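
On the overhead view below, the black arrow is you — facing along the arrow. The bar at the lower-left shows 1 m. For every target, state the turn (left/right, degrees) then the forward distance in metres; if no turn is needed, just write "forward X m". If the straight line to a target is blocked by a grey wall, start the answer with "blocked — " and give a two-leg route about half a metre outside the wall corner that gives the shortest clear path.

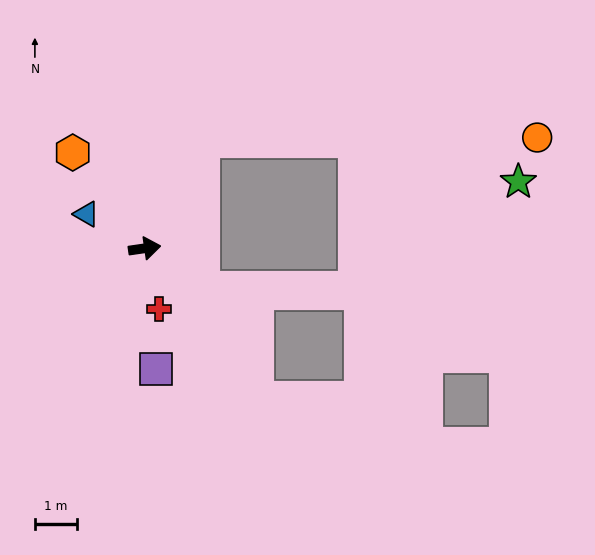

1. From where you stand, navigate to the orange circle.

blocked — turn left 54°, forward 2.9 m, then turn right 62°, forward 8.0 m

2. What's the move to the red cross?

turn right 85°, forward 1.5 m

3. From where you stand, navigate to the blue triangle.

turn left 141°, forward 1.6 m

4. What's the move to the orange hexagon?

turn left 119°, forward 2.9 m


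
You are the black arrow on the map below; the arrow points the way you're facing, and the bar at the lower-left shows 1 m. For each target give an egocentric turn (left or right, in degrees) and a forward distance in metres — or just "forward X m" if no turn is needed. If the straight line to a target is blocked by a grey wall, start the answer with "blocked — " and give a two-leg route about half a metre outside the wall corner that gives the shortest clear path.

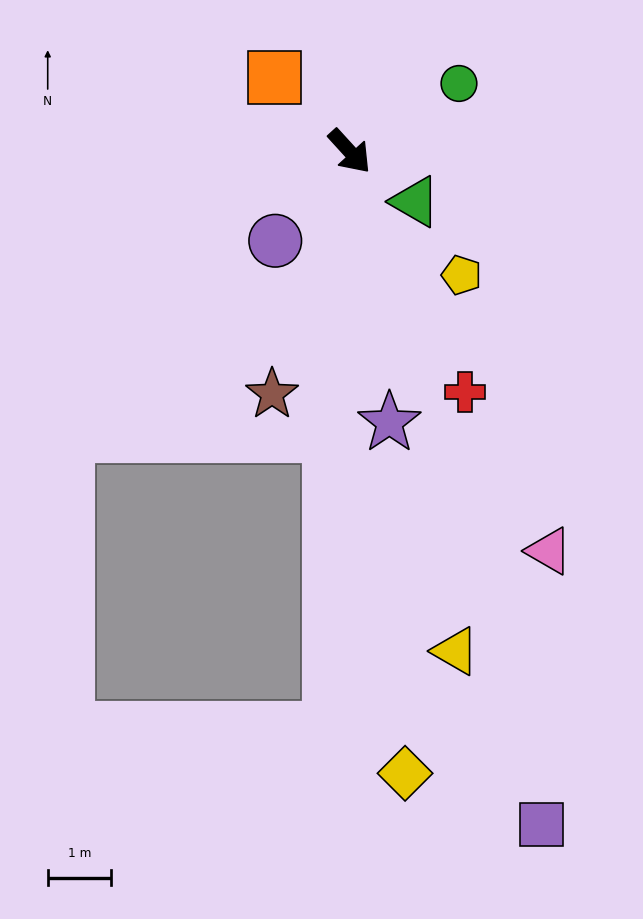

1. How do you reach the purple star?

turn right 34°, forward 4.3 m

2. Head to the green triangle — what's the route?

turn left 10°, forward 1.3 m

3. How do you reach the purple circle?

turn right 82°, forward 1.8 m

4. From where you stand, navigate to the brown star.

turn right 60°, forward 4.0 m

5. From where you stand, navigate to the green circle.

turn left 80°, forward 2.0 m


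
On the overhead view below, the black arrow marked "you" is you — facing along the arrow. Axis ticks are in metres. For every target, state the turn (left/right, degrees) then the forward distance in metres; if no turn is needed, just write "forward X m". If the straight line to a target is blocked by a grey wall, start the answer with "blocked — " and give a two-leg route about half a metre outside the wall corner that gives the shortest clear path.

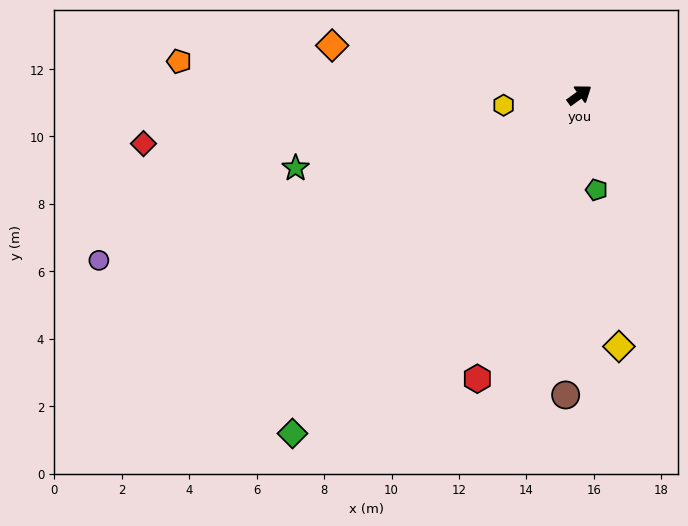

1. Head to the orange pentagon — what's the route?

turn left 139°, forward 11.9 m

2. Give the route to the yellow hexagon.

turn left 152°, forward 2.3 m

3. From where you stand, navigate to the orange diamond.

turn left 133°, forward 7.5 m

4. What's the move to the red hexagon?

turn right 146°, forward 8.9 m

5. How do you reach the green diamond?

turn right 166°, forward 13.2 m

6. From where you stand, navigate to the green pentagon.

turn right 116°, forward 2.9 m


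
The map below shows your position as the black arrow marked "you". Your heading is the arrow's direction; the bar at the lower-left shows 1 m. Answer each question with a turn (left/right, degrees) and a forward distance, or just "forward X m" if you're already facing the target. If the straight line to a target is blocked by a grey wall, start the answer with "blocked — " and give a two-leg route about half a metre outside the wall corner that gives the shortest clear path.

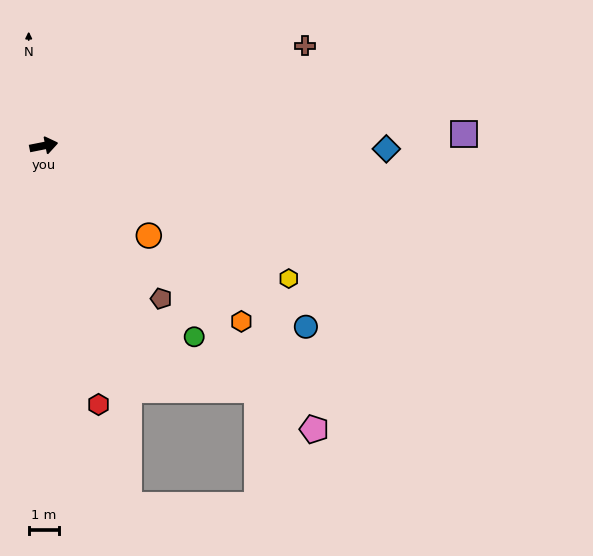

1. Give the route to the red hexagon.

turn right 89°, forward 8.7 m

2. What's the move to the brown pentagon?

turn right 64°, forward 6.4 m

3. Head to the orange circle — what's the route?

turn right 52°, forward 4.6 m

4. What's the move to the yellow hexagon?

turn right 40°, forward 9.2 m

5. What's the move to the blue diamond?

turn right 12°, forward 11.3 m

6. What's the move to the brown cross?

turn left 10°, forward 9.2 m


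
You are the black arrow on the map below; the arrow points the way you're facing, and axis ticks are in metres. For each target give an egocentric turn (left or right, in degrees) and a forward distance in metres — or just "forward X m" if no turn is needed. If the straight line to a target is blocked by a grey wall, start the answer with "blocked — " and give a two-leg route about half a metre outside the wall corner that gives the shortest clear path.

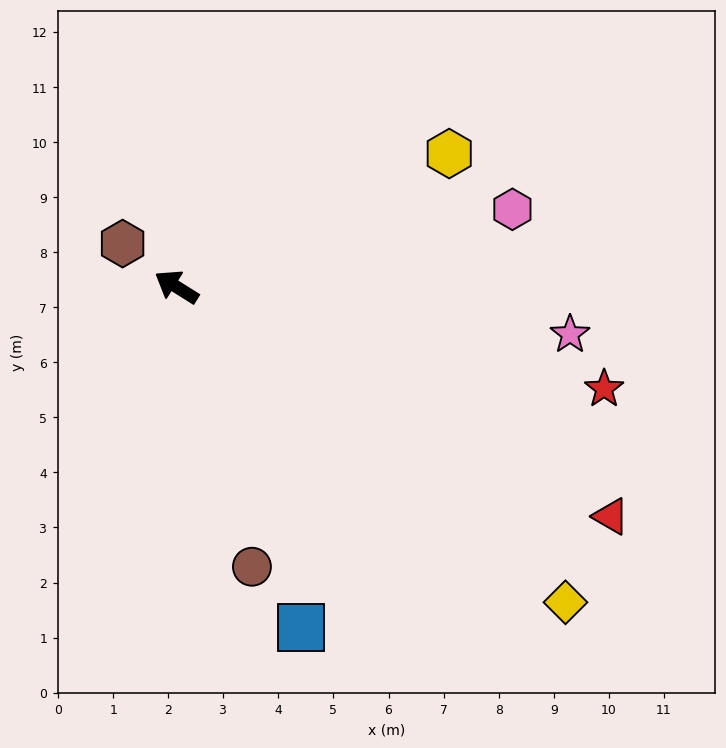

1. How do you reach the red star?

turn right 161°, forward 8.0 m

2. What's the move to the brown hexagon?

turn right 7°, forward 1.3 m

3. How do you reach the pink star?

turn right 155°, forward 7.2 m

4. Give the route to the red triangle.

turn right 176°, forward 8.9 m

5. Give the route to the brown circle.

turn left 137°, forward 5.3 m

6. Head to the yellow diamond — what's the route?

turn left 173°, forward 9.1 m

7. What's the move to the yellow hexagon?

turn right 122°, forward 5.5 m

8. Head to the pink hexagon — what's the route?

turn right 135°, forward 6.3 m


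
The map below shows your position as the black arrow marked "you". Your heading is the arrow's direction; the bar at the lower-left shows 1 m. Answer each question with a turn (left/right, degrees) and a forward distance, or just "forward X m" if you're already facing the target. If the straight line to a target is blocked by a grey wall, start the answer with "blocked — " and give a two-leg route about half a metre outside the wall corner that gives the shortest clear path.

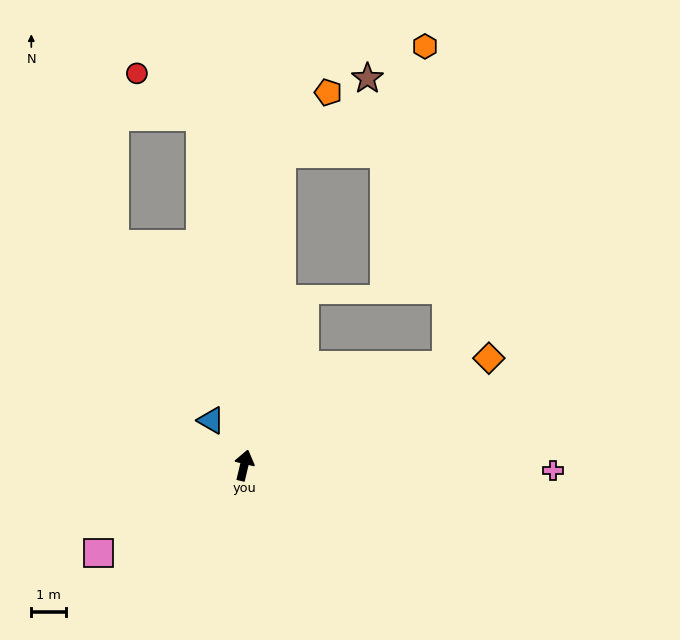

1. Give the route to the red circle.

blocked — turn left 20°, forward 10.1 m, then turn left 50°, forward 2.2 m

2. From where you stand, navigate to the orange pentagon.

blocked — turn left 7°, forward 9.0 m, then turn right 32°, forward 2.2 m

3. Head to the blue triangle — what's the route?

turn left 50°, forward 1.6 m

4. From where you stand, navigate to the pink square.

turn left 134°, forward 4.9 m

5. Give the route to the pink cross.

turn right 78°, forward 8.8 m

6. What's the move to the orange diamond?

turn right 53°, forward 7.6 m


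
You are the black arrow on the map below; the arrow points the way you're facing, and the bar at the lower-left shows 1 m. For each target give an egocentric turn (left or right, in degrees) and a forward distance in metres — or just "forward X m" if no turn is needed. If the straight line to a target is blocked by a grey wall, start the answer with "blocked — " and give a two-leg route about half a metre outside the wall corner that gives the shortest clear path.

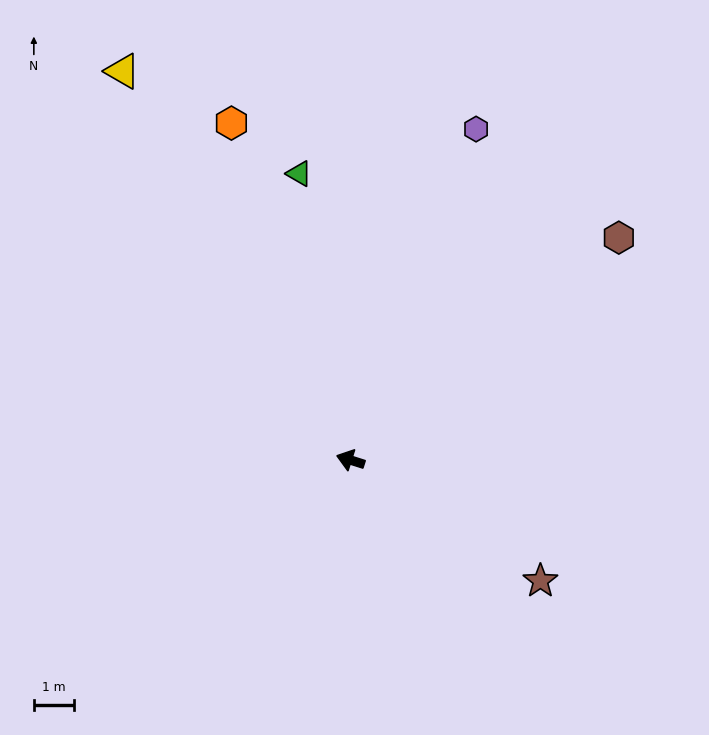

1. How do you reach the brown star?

turn left 165°, forward 5.6 m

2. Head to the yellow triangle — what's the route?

turn right 42°, forward 11.2 m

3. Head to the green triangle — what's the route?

turn right 62°, forward 7.3 m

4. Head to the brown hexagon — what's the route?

turn right 123°, forward 8.7 m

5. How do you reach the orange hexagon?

turn right 53°, forward 8.9 m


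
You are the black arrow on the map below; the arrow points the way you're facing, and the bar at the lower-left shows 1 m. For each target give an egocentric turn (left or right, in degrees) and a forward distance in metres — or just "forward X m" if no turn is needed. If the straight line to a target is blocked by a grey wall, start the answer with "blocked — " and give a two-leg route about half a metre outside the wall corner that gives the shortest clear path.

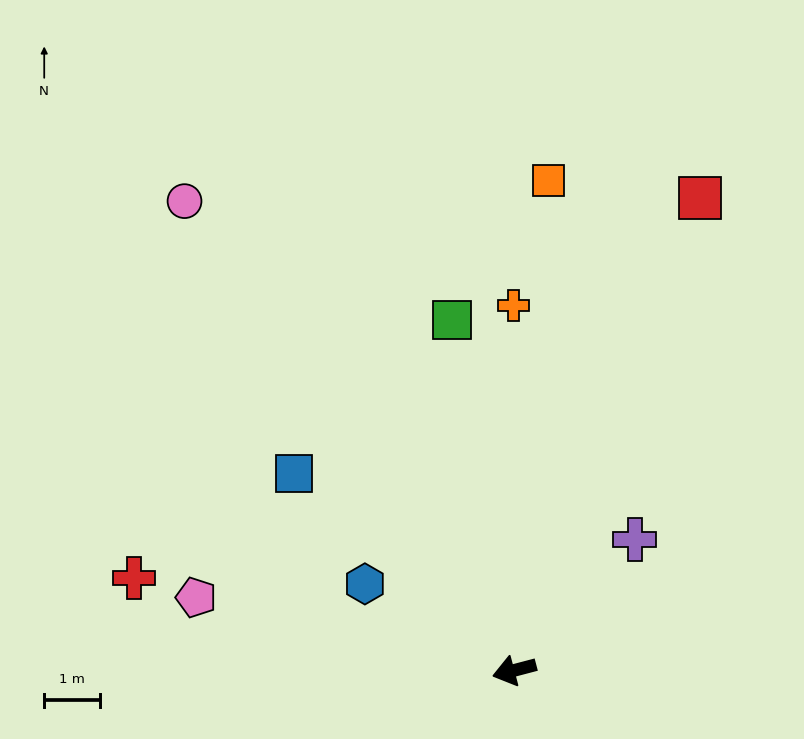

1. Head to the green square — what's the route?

turn right 95°, forward 6.4 m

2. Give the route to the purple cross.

turn right 147°, forward 3.2 m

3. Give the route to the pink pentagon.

turn right 28°, forward 5.8 m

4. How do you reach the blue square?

turn right 57°, forward 5.3 m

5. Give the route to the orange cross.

turn right 105°, forward 6.5 m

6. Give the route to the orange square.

turn right 109°, forward 8.8 m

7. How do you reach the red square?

turn right 126°, forward 9.1 m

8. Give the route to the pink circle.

turn right 70°, forward 10.3 m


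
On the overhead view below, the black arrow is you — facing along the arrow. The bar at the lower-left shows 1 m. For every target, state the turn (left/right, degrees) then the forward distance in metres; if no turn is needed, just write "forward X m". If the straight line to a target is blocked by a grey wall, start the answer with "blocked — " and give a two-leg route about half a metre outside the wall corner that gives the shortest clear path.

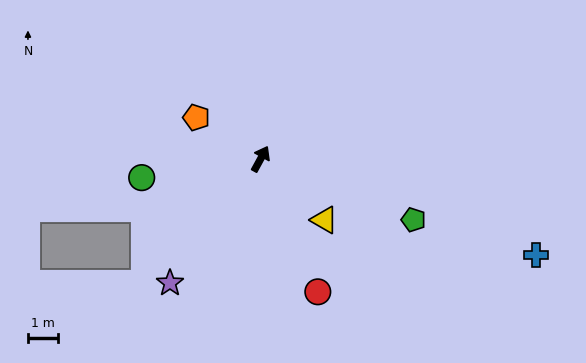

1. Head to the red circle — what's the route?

turn right 128°, forward 4.8 m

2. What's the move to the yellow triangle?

turn right 105°, forward 2.9 m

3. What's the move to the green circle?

turn left 128°, forward 4.0 m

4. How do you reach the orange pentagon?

turn left 86°, forward 2.5 m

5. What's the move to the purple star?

turn left 173°, forward 5.1 m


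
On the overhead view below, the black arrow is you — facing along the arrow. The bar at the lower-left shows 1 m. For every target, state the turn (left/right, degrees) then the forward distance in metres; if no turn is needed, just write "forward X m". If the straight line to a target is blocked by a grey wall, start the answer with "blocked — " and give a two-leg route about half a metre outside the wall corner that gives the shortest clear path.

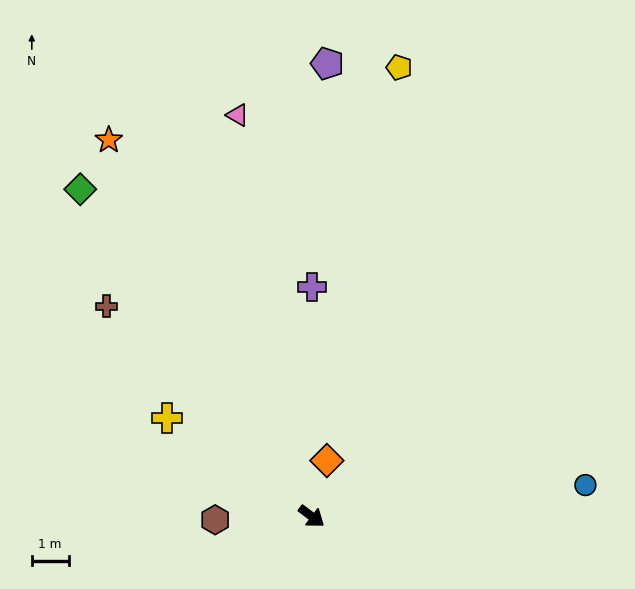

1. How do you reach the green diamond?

turn left 162°, forward 10.9 m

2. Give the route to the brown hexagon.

turn right 141°, forward 2.6 m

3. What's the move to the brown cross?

turn left 171°, forward 8.0 m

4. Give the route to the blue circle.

turn left 44°, forward 7.5 m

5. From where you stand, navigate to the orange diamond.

turn left 112°, forward 1.6 m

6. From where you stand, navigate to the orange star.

turn left 155°, forward 11.6 m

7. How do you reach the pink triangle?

turn left 138°, forward 11.1 m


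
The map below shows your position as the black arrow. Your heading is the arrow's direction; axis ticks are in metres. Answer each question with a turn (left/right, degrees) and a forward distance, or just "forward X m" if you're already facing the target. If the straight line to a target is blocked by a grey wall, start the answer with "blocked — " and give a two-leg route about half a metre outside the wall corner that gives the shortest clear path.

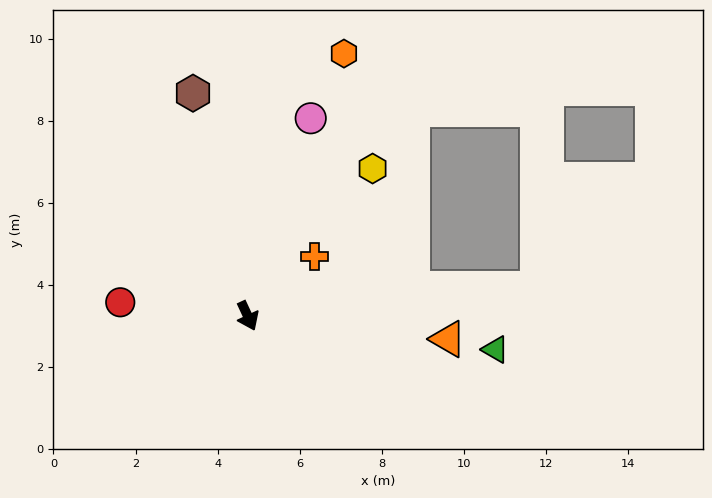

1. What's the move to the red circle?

turn right 121°, forward 3.1 m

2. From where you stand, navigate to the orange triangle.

turn left 59°, forward 4.9 m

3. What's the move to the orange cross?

turn left 107°, forward 2.2 m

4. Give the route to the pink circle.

turn left 137°, forward 5.1 m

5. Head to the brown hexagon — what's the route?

turn left 169°, forward 5.6 m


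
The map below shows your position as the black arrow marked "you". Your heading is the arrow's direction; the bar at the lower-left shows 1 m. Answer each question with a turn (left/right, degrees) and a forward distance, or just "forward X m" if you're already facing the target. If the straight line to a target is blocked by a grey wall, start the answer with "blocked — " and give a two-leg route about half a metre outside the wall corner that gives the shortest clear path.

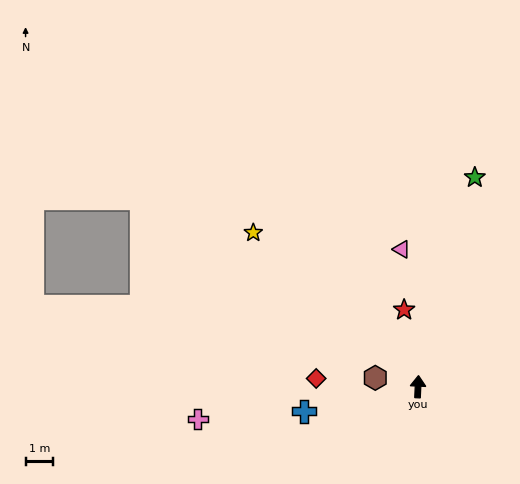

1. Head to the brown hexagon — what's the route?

turn left 81°, forward 1.6 m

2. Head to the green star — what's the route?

turn right 13°, forward 7.8 m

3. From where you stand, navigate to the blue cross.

turn left 105°, forward 4.2 m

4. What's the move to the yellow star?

turn left 50°, forward 8.1 m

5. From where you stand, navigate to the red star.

turn left 13°, forward 2.8 m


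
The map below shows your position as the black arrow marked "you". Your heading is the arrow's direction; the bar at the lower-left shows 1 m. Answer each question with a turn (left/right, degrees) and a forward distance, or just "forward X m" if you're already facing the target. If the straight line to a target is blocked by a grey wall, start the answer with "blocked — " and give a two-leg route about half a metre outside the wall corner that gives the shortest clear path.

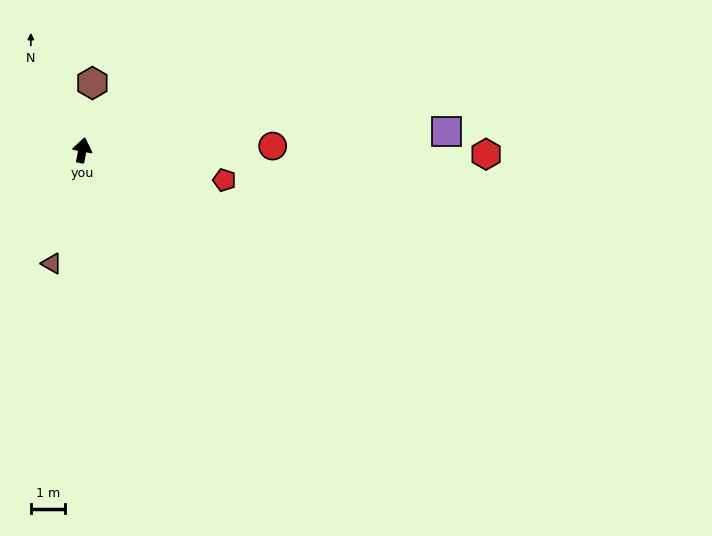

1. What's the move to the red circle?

turn right 78°, forward 5.5 m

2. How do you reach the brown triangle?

turn left 176°, forward 3.4 m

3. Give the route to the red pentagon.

turn right 91°, forward 4.2 m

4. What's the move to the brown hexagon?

turn left 2°, forward 2.0 m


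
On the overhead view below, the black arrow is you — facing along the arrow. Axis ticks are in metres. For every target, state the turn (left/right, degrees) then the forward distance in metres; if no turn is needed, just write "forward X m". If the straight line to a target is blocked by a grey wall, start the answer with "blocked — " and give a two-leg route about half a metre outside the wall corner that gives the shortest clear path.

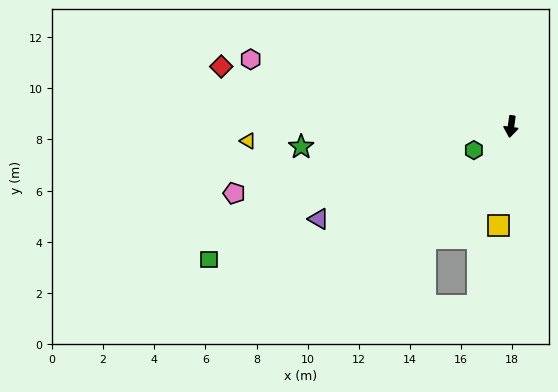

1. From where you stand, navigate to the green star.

turn right 77°, forward 8.2 m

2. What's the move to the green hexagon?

turn right 50°, forward 1.7 m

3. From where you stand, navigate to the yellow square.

forward 3.9 m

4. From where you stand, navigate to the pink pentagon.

turn right 69°, forward 11.1 m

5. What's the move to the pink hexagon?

turn right 97°, forward 10.5 m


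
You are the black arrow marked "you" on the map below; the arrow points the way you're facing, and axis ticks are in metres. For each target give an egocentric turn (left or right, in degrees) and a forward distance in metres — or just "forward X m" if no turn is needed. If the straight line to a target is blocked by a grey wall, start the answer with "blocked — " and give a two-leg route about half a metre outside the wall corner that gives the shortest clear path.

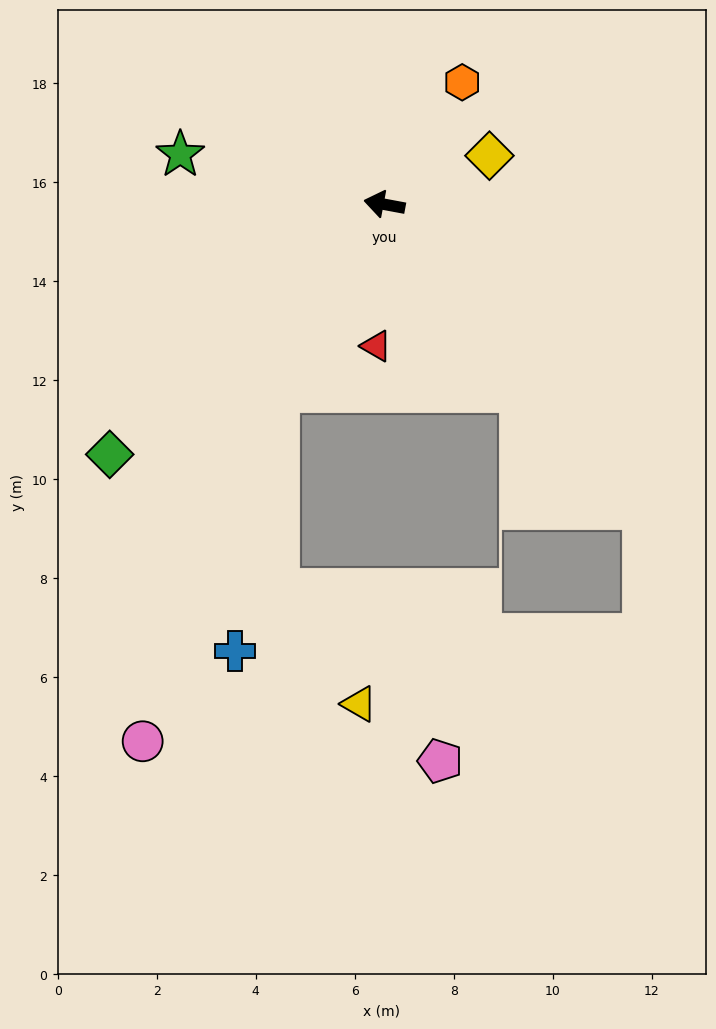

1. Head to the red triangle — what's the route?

turn left 97°, forward 2.9 m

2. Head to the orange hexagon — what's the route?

turn right 112°, forward 2.9 m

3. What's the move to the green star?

turn right 3°, forward 4.2 m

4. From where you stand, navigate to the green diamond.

turn left 53°, forward 7.5 m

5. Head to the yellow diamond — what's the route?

turn right 145°, forward 2.3 m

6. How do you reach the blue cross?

blocked — turn left 71°, forward 4.3 m, then turn left 20°, forward 5.3 m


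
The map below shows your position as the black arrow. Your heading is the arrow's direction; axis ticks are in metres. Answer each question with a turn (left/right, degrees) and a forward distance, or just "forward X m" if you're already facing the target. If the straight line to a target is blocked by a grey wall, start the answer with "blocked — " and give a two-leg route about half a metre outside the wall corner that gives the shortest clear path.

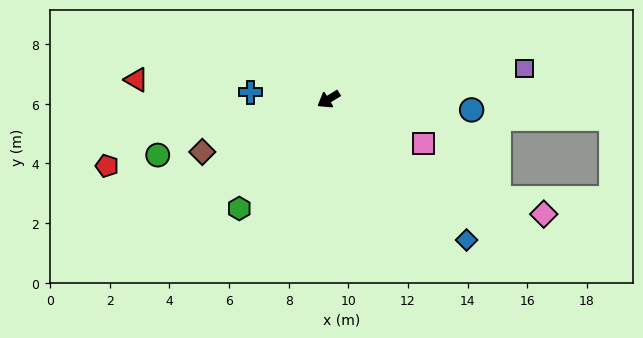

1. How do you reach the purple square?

turn left 157°, forward 6.7 m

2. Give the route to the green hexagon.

turn left 19°, forward 4.7 m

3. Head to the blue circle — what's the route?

turn left 144°, forward 4.8 m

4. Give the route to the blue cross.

turn right 37°, forward 2.6 m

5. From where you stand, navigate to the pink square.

turn left 123°, forward 3.5 m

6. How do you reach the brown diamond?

turn right 9°, forward 4.6 m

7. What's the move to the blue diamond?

turn left 103°, forward 6.6 m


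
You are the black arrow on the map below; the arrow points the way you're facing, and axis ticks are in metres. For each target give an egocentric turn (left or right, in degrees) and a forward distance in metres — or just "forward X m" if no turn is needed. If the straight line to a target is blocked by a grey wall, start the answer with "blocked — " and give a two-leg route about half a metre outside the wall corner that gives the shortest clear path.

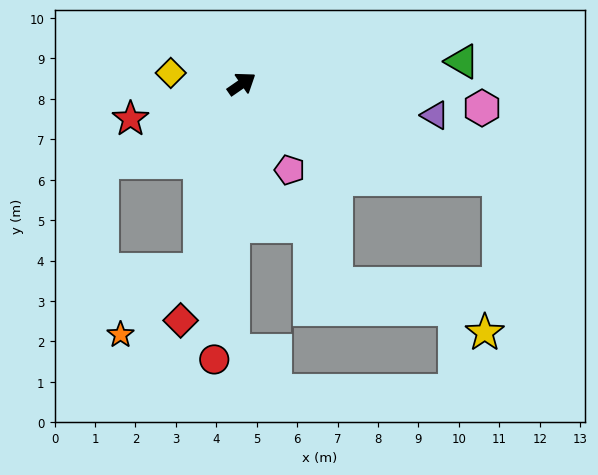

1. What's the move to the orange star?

blocked — turn right 137°, forward 4.7 m, then turn right 39°, forward 2.5 m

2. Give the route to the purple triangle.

turn right 44°, forward 4.8 m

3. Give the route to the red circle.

turn right 130°, forward 6.9 m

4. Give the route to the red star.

turn left 163°, forward 2.9 m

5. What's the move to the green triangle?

turn right 29°, forward 5.5 m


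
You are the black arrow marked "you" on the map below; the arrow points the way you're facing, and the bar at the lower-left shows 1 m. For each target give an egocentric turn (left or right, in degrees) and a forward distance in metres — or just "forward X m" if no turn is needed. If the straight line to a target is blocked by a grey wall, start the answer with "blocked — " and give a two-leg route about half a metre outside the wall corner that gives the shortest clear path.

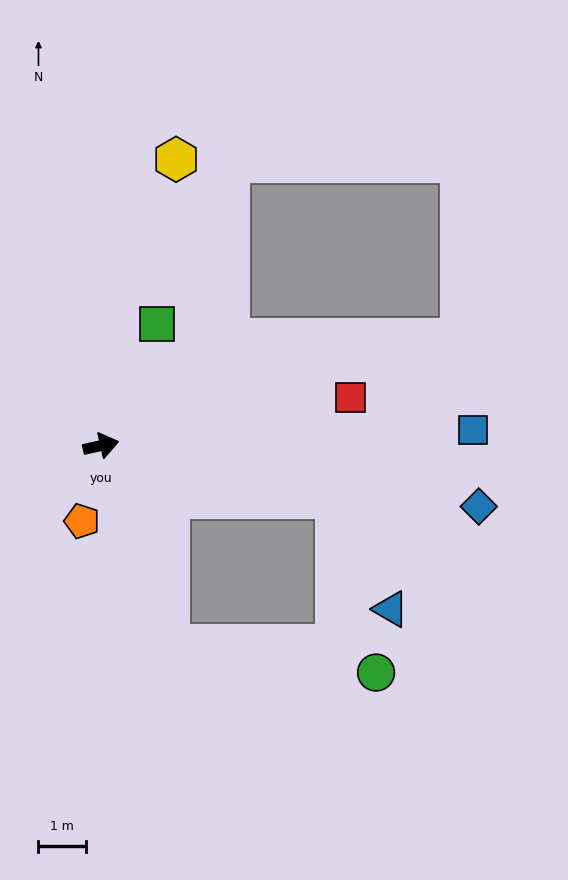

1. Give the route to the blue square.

turn right 10°, forward 7.8 m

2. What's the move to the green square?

turn left 52°, forward 2.8 m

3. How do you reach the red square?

forward 5.3 m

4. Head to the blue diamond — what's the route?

turn right 22°, forward 8.0 m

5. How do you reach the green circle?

blocked — turn right 84°, forward 4.4 m, then turn left 63°, forward 4.4 m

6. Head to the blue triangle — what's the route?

blocked — turn right 26°, forward 5.1 m, then turn right 50°, forward 2.6 m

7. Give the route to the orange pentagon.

turn right 117°, forward 1.6 m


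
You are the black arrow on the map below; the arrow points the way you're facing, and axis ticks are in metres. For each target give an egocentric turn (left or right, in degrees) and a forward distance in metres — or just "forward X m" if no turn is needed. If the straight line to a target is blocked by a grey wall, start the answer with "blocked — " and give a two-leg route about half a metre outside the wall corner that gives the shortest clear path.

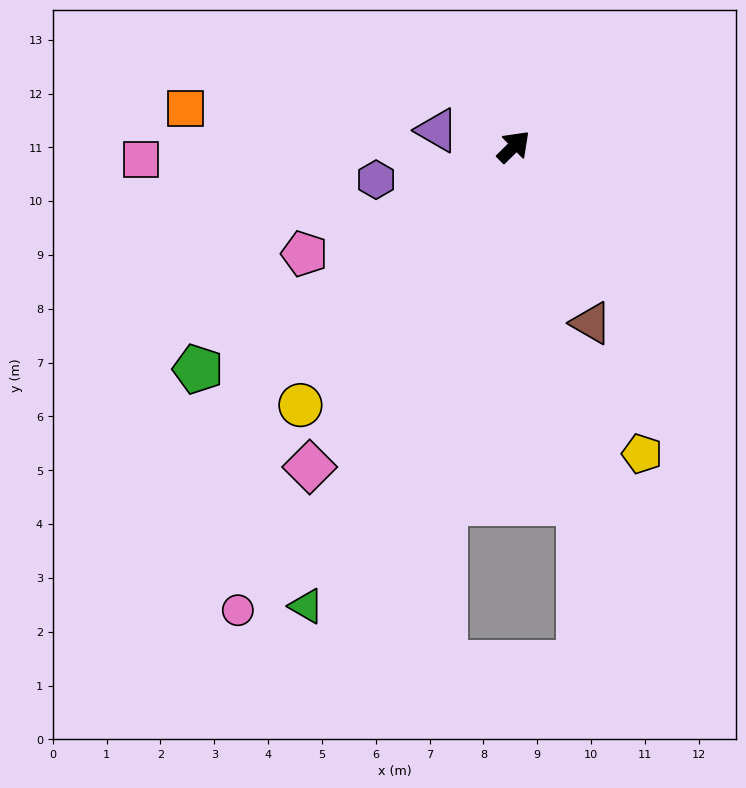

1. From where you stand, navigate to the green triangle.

turn right 159°, forward 9.4 m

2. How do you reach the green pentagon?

turn left 171°, forward 7.2 m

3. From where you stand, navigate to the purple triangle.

turn left 123°, forward 1.5 m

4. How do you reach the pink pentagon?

turn left 162°, forward 4.4 m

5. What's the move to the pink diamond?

turn right 167°, forward 7.1 m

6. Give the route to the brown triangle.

turn right 111°, forward 3.6 m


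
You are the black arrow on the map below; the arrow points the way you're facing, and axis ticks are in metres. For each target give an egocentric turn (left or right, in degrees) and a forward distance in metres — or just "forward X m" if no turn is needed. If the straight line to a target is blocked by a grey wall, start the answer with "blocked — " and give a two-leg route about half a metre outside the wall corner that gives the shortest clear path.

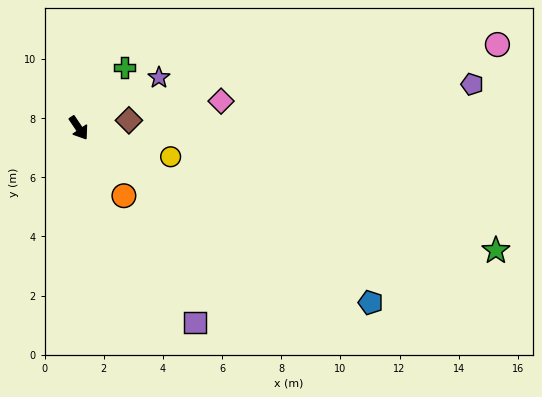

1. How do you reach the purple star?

turn left 88°, forward 3.2 m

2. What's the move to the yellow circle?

turn left 39°, forward 3.3 m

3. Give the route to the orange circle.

forward 2.8 m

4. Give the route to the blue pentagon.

turn left 25°, forward 11.5 m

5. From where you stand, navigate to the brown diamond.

turn left 65°, forward 1.7 m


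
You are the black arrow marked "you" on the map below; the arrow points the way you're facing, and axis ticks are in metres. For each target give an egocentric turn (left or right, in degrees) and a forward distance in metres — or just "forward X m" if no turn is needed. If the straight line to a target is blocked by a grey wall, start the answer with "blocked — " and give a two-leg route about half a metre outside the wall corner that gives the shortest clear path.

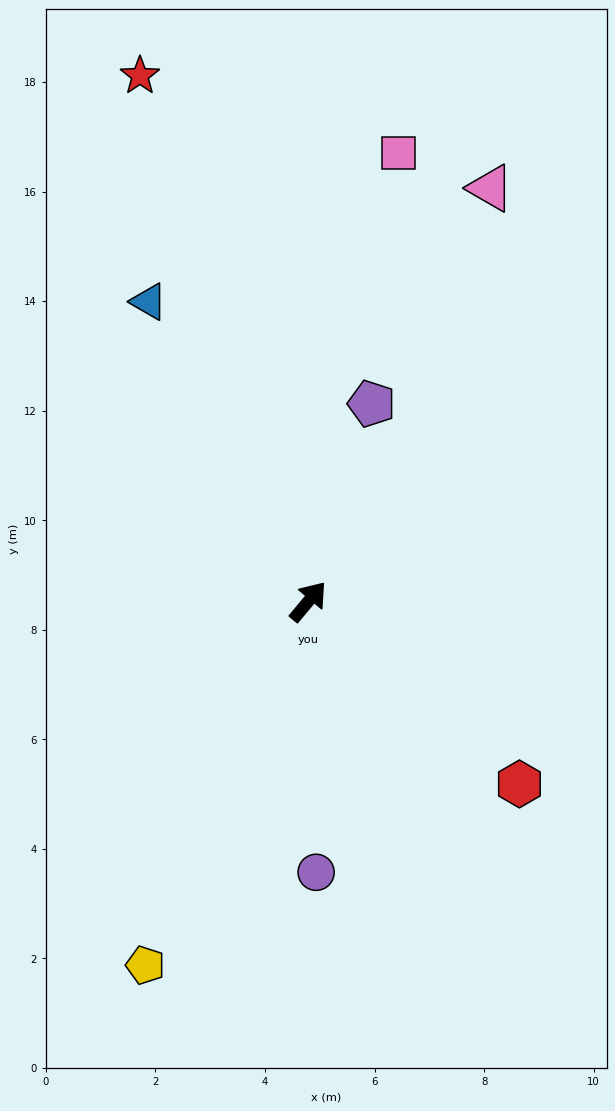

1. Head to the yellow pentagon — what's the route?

turn right 164°, forward 7.3 m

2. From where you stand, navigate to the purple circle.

turn right 138°, forward 4.9 m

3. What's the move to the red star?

turn left 58°, forward 10.1 m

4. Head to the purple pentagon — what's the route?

turn left 22°, forward 3.8 m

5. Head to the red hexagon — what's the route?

turn right 91°, forward 5.1 m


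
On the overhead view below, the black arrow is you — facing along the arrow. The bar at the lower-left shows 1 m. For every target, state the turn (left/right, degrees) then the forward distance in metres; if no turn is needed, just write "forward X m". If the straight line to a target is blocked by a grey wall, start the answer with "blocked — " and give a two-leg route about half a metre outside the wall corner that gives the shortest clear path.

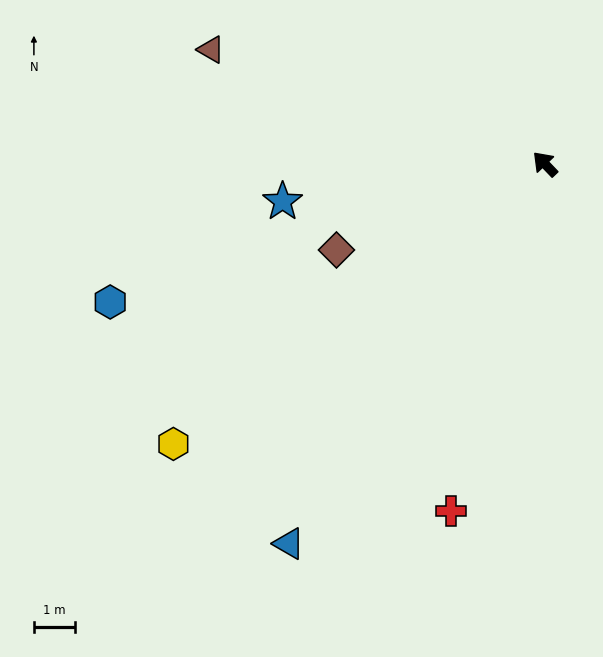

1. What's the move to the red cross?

turn left 121°, forward 8.8 m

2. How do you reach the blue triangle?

turn left 102°, forward 11.2 m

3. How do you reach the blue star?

turn left 54°, forward 6.5 m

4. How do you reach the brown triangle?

turn left 27°, forward 8.6 m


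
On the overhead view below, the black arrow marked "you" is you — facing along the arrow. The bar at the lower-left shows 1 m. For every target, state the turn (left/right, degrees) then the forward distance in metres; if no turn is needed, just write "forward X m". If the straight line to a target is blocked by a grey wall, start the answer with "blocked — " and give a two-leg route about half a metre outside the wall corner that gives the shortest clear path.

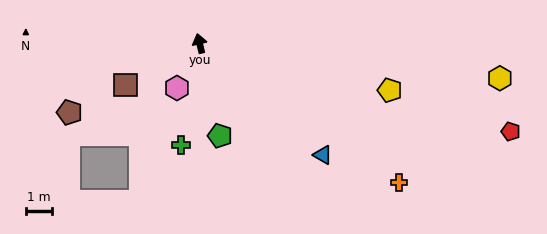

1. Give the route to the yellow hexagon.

turn right 110°, forward 11.3 m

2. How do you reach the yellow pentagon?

turn right 117°, forward 7.3 m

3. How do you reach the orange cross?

turn right 138°, forward 9.1 m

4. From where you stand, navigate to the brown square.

turn left 106°, forward 3.2 m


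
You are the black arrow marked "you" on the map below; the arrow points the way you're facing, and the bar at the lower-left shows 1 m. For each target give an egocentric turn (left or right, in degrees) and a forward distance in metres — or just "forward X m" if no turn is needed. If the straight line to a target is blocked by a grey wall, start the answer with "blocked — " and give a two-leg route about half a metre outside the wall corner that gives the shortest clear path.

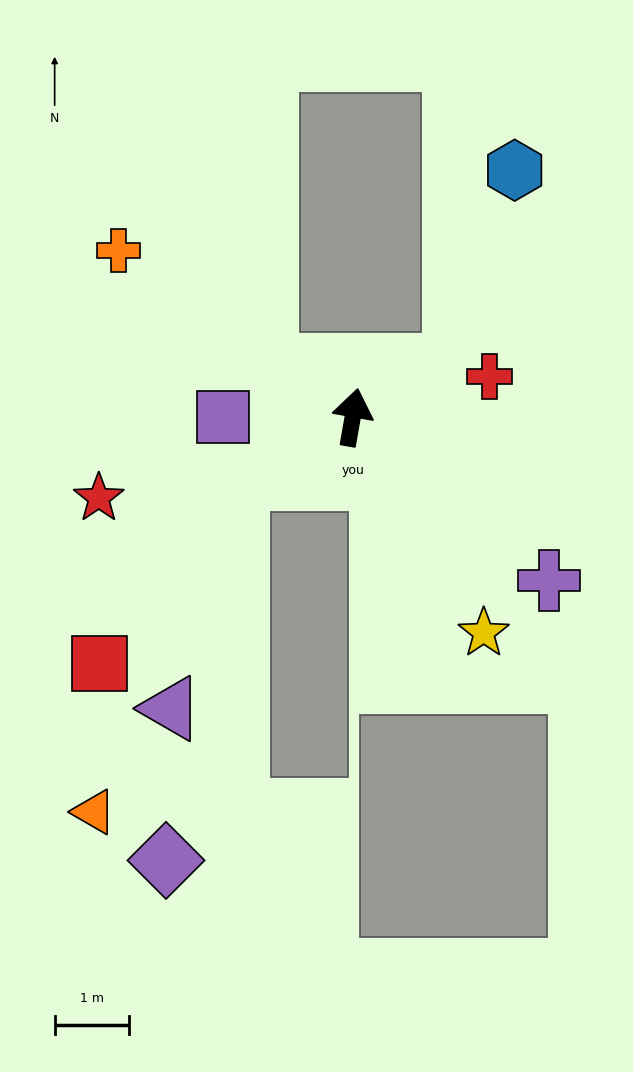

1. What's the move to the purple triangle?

blocked — turn left 128°, forward 1.8 m, then turn left 46°, forward 3.2 m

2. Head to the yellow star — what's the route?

turn right 139°, forward 3.4 m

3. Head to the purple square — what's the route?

turn left 100°, forward 1.7 m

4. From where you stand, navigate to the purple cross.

turn right 120°, forward 3.4 m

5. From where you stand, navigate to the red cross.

turn right 64°, forward 1.9 m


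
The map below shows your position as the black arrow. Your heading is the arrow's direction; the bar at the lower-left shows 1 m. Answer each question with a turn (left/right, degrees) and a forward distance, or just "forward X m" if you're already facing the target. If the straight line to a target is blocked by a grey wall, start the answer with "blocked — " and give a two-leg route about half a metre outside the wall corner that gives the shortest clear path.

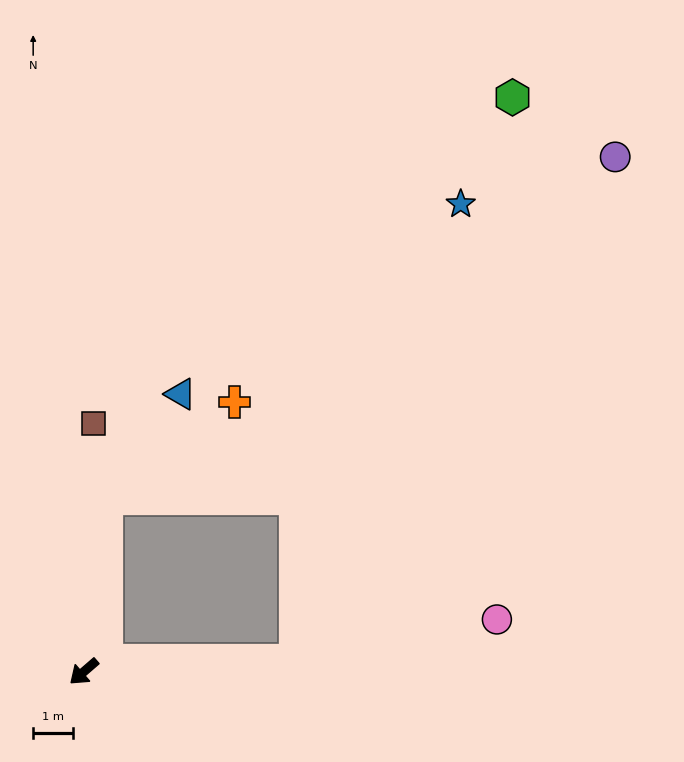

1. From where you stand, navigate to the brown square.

turn right 133°, forward 6.2 m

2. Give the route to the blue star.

blocked — turn left 142°, forward 5.3 m, then turn left 67°, forward 12.2 m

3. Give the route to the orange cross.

blocked — turn right 138°, forward 4.4 m, then turn right 46°, forward 4.0 m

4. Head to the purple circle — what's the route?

blocked — turn left 142°, forward 5.3 m, then turn left 55°, forward 14.9 m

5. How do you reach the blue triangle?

blocked — turn right 138°, forward 4.4 m, then turn right 29°, forward 3.2 m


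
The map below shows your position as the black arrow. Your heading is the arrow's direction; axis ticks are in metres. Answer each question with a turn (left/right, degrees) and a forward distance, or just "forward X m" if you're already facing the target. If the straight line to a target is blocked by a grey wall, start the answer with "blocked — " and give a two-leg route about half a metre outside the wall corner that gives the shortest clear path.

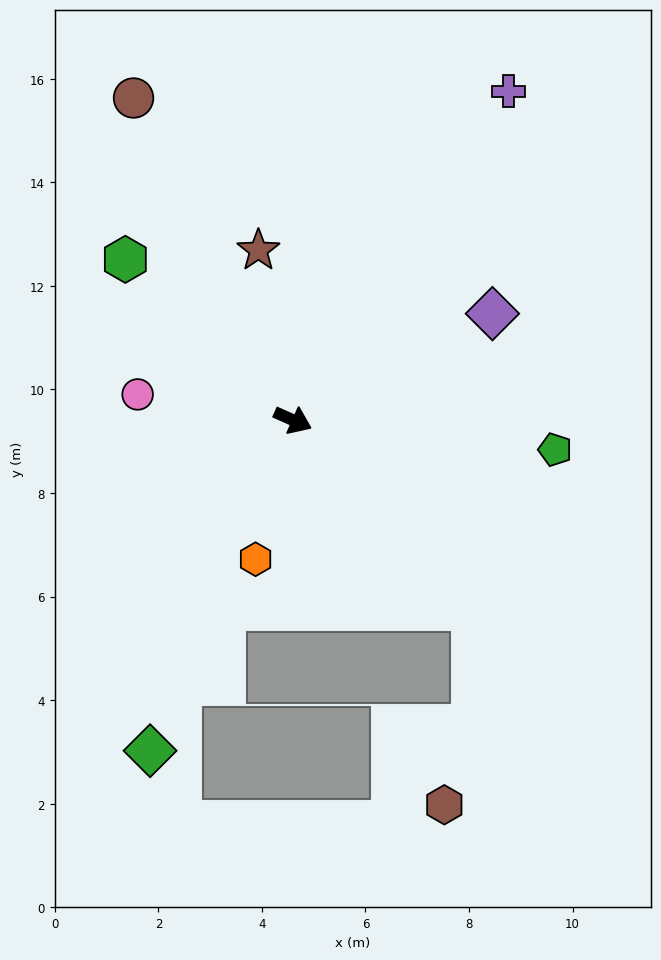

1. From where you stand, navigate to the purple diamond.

turn left 52°, forward 4.4 m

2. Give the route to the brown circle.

turn left 140°, forward 6.9 m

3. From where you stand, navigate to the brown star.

turn left 125°, forward 3.3 m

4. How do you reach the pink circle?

turn right 165°, forward 3.0 m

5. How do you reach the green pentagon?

turn left 18°, forward 5.1 m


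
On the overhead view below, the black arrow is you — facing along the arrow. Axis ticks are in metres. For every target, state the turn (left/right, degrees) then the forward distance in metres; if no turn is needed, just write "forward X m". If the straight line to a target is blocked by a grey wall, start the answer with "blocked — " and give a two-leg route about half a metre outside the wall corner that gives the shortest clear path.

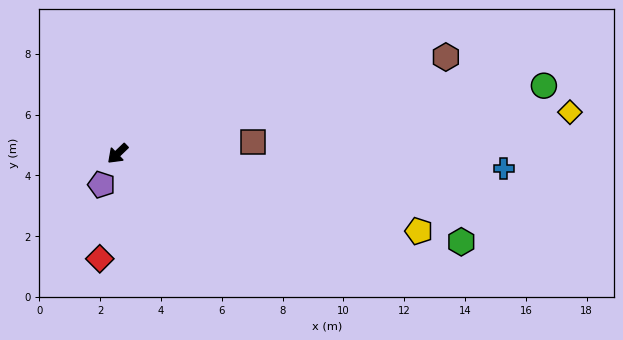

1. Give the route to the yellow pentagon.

turn left 122°, forward 10.2 m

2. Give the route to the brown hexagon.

turn left 153°, forward 11.3 m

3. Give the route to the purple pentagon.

turn left 19°, forward 1.2 m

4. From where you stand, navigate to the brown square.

turn left 141°, forward 4.5 m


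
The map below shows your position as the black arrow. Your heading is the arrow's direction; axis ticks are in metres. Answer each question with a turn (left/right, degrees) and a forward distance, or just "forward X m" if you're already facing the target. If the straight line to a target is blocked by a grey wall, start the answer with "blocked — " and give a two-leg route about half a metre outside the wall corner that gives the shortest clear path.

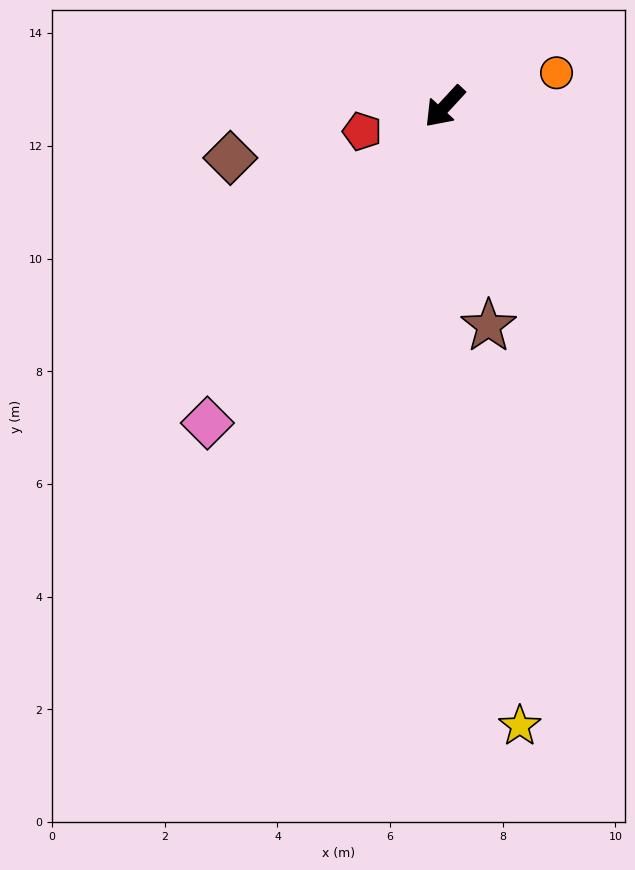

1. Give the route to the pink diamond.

turn left 6°, forward 7.0 m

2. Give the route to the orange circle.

turn left 150°, forward 2.1 m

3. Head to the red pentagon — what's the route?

turn right 30°, forward 1.5 m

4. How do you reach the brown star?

turn left 54°, forward 4.0 m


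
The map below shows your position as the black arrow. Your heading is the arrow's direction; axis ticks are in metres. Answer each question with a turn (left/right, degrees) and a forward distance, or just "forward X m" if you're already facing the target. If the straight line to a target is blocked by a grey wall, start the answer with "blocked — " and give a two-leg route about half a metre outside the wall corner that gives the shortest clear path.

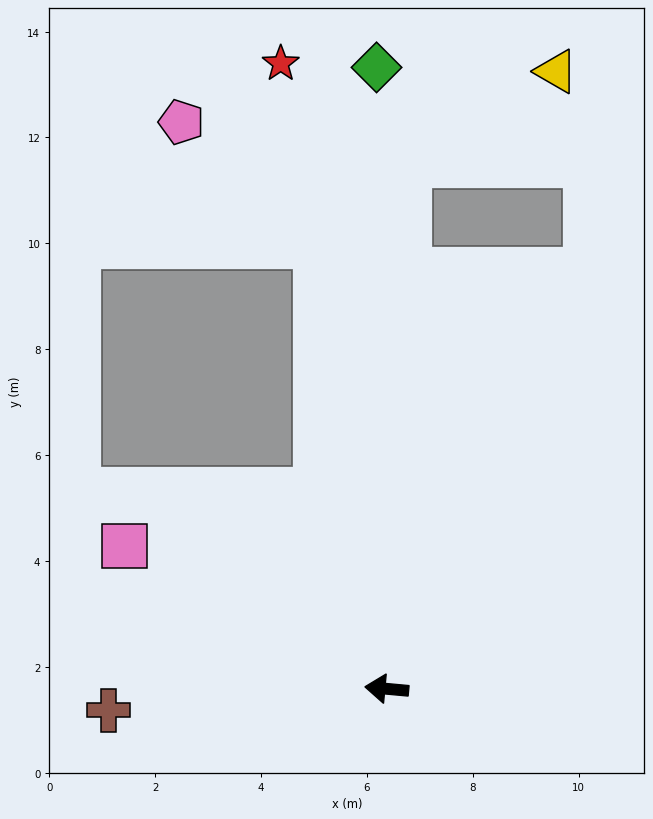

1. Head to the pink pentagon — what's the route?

blocked — turn right 76°, forward 8.5 m, then turn left 38°, forward 3.5 m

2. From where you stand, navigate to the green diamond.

turn right 84°, forward 11.7 m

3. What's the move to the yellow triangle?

blocked — turn right 87°, forward 9.9 m, then turn right 55°, forward 3.3 m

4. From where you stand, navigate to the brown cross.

turn left 10°, forward 5.3 m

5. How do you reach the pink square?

turn right 23°, forward 5.6 m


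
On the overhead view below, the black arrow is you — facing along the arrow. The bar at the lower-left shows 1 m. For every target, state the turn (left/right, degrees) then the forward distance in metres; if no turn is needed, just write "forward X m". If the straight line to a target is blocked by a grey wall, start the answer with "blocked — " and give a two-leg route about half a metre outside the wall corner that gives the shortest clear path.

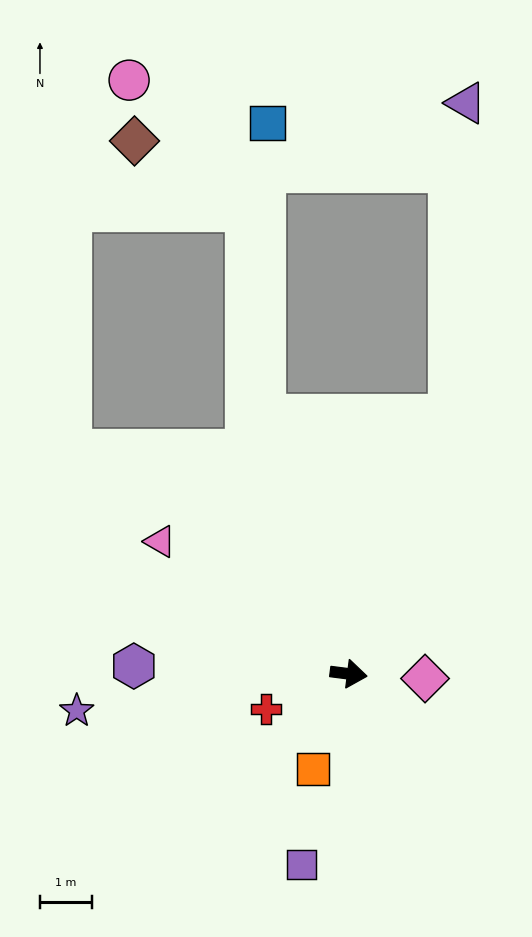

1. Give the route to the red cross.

turn right 150°, forward 1.7 m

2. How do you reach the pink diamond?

turn left 4°, forward 1.5 m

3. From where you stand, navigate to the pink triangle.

turn left 152°, forward 4.4 m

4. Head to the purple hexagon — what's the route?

turn right 175°, forward 4.1 m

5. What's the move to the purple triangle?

blocked — turn left 76°, forward 5.3 m, then turn left 18°, forward 6.1 m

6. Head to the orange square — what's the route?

turn right 103°, forward 2.0 m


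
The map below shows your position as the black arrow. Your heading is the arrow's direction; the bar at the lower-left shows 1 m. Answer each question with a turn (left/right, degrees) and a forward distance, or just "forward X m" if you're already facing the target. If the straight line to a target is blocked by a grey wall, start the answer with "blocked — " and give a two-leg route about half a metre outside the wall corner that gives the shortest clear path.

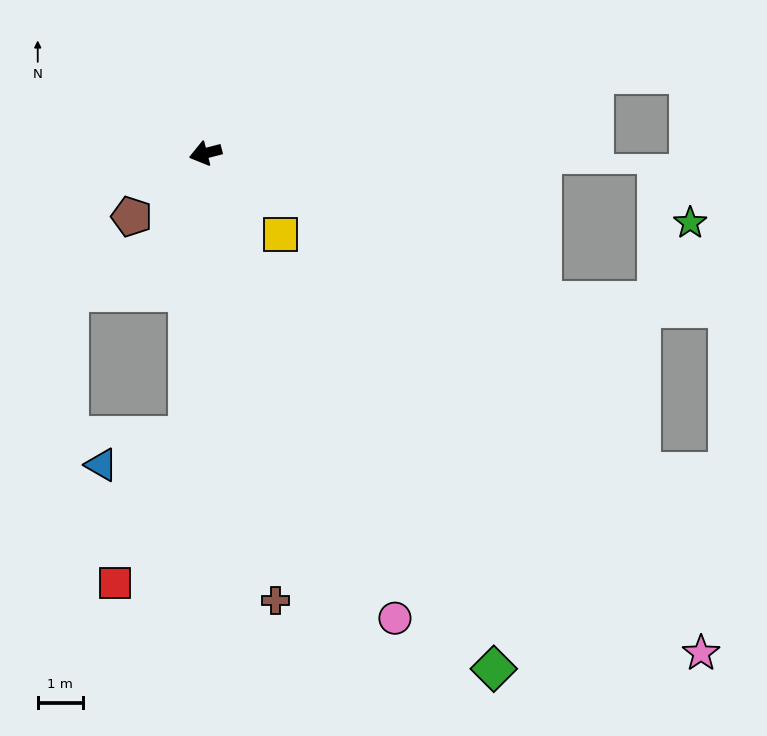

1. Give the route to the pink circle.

turn left 98°, forward 11.2 m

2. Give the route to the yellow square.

turn left 118°, forward 2.5 m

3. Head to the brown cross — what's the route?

turn left 84°, forward 10.1 m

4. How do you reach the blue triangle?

blocked — turn left 72°, forward 6.3 m, then turn right 68°, forward 2.0 m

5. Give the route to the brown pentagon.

turn left 26°, forward 2.2 m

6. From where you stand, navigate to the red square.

blocked — turn left 72°, forward 6.3 m, then turn right 23°, forward 3.7 m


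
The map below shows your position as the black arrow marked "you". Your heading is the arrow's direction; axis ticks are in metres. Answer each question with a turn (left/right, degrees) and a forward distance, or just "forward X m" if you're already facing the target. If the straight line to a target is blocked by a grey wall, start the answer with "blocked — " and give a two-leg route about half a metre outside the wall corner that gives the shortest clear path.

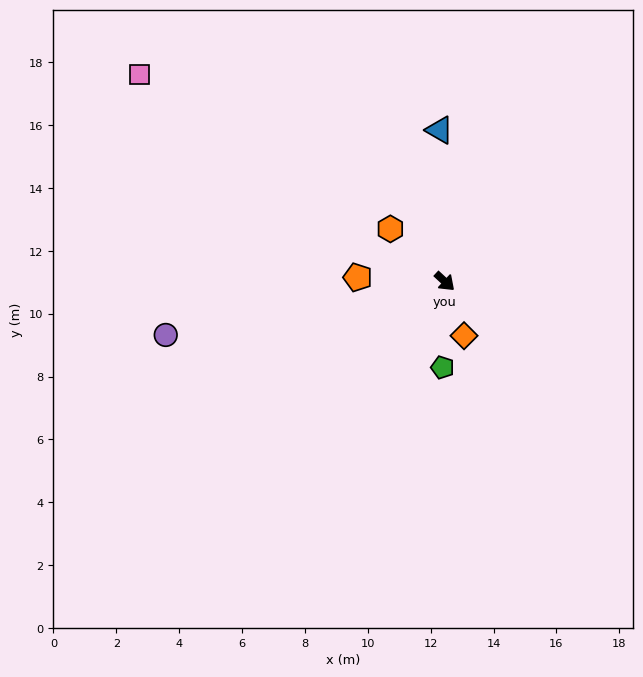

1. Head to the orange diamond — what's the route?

turn right 28°, forward 1.8 m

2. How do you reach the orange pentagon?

turn right 140°, forward 2.8 m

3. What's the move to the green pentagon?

turn right 49°, forward 2.7 m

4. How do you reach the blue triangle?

turn left 135°, forward 4.8 m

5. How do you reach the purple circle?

turn right 126°, forward 9.0 m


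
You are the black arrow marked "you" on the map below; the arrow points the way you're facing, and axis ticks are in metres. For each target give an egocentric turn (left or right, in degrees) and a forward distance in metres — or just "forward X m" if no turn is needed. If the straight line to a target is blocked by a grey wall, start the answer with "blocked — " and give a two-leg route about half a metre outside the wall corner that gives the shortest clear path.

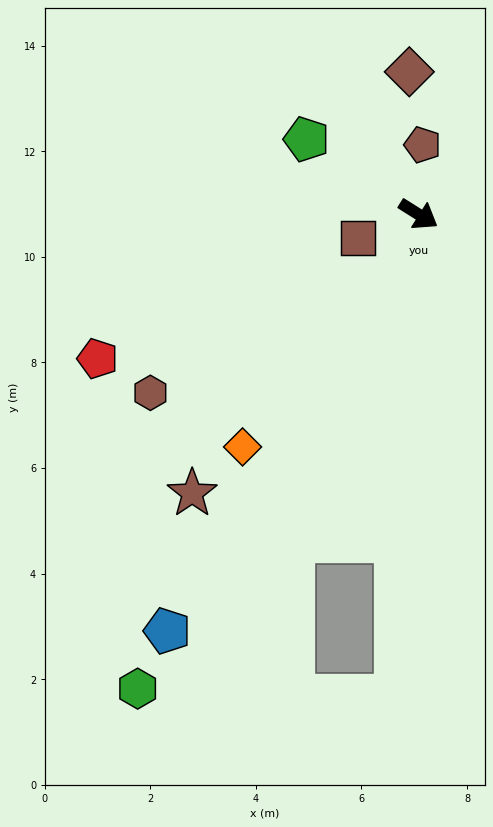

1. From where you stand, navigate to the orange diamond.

turn right 95°, forward 5.5 m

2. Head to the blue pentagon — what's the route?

turn right 89°, forward 9.2 m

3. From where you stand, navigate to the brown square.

turn right 127°, forward 1.2 m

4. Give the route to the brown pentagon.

turn left 119°, forward 1.3 m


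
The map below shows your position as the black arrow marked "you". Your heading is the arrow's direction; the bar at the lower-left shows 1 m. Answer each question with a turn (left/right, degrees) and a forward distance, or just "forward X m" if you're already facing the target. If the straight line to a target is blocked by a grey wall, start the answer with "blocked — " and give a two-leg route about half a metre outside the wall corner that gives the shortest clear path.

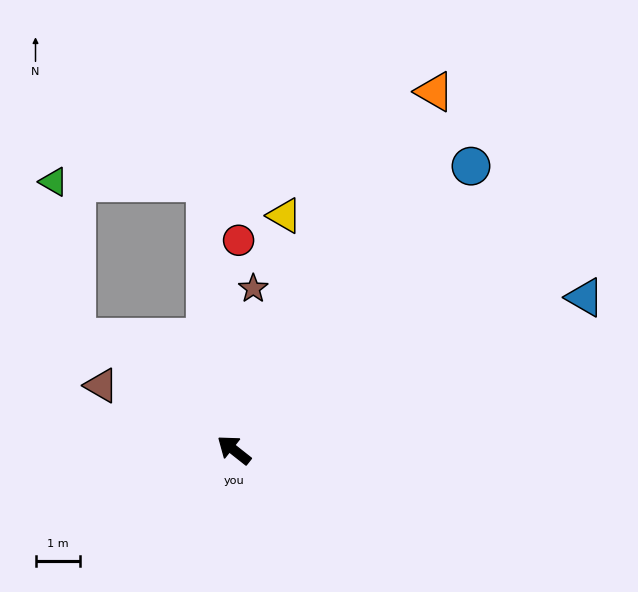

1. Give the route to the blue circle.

turn right 92°, forward 8.4 m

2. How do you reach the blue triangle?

turn right 118°, forward 8.7 m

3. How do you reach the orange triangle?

turn right 81°, forward 9.3 m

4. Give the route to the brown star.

turn right 59°, forward 3.7 m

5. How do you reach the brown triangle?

turn left 12°, forward 3.3 m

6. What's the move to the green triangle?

blocked — turn right 46°, forward 6.1 m, then turn left 84°, forward 3.4 m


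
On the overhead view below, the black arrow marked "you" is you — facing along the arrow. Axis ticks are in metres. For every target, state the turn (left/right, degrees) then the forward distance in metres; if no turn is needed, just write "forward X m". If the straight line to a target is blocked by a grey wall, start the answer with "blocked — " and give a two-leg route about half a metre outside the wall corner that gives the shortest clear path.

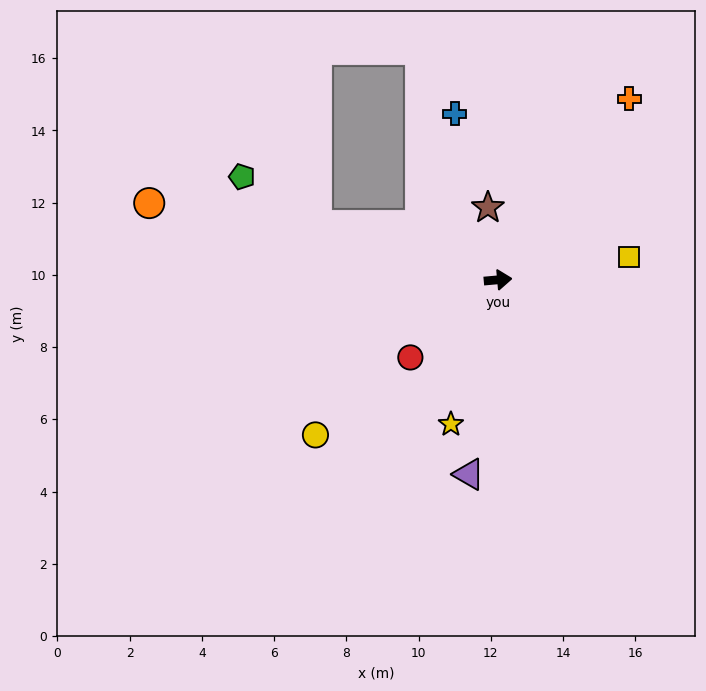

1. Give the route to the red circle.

turn right 144°, forward 3.2 m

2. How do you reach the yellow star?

turn right 113°, forward 4.2 m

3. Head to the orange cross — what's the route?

turn left 49°, forward 6.2 m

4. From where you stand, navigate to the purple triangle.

turn right 104°, forward 5.4 m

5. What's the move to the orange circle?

turn left 163°, forward 9.9 m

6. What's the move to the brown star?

turn left 93°, forward 2.0 m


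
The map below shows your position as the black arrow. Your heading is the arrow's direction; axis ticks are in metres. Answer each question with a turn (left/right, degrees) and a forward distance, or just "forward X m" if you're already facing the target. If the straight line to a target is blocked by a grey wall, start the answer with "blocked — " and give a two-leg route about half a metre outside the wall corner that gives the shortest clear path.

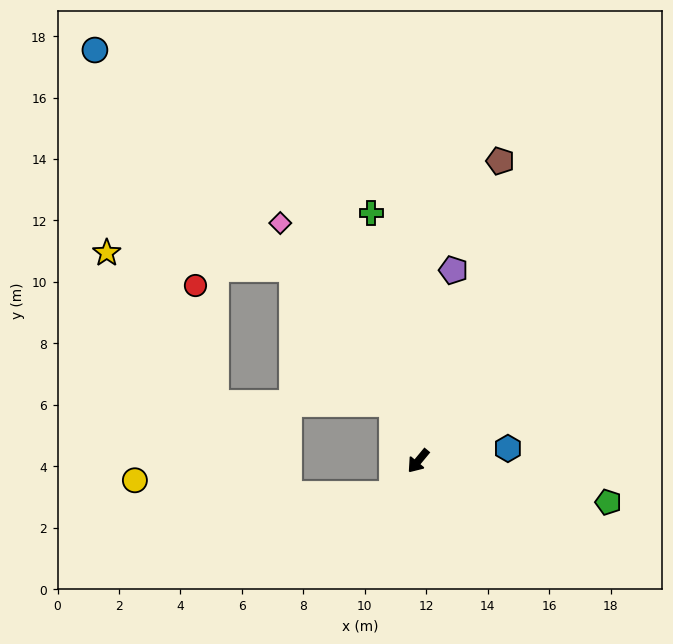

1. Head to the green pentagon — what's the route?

turn left 117°, forward 6.3 m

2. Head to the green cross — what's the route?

turn right 130°, forward 8.2 m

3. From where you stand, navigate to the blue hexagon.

turn left 138°, forward 2.9 m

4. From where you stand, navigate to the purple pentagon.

turn right 151°, forward 6.3 m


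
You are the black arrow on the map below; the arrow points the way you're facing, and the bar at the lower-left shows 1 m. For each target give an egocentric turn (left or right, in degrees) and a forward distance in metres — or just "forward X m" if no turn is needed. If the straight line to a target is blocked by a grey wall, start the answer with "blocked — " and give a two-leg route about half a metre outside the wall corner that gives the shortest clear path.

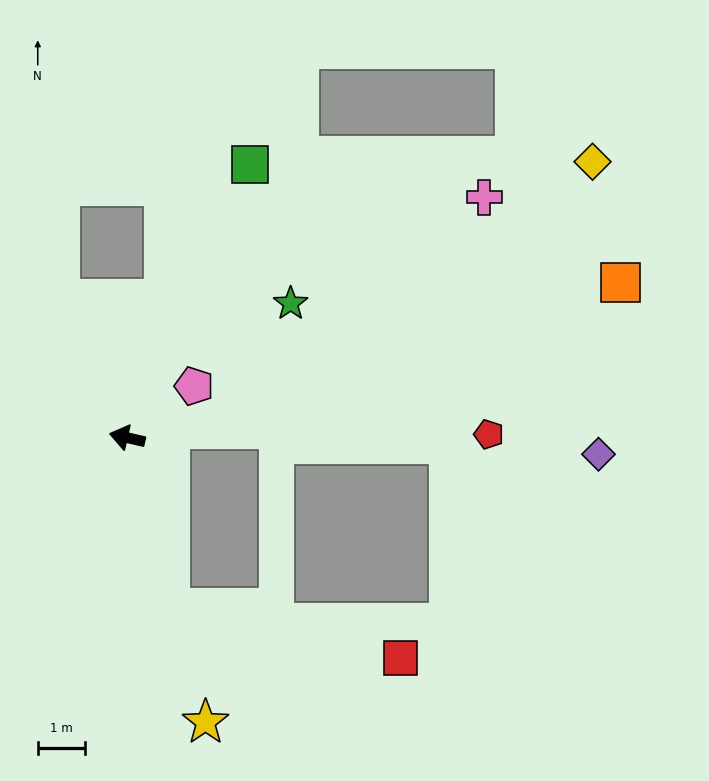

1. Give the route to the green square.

turn right 101°, forward 6.3 m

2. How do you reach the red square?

blocked — turn left 117°, forward 3.7 m, then turn left 64°, forward 5.0 m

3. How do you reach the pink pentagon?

turn right 130°, forward 1.8 m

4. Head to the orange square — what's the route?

turn right 150°, forward 10.9 m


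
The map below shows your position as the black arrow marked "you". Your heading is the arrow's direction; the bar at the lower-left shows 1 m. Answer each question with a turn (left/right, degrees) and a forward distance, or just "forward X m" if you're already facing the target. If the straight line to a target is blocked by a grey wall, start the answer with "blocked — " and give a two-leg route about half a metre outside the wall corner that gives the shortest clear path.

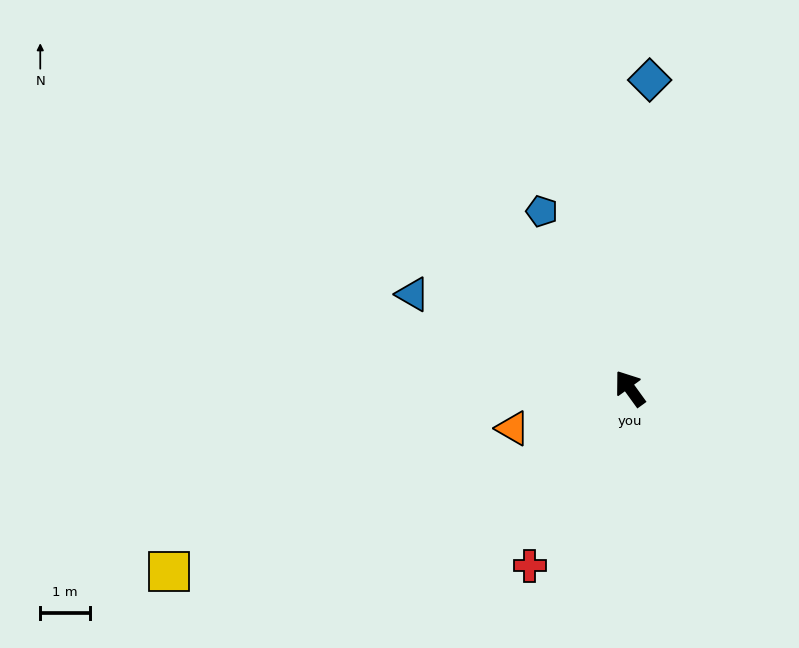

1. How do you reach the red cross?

turn left 115°, forward 4.1 m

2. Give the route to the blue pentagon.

turn right 9°, forward 4.0 m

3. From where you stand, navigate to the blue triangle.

turn left 31°, forward 4.8 m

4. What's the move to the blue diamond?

turn right 40°, forward 6.3 m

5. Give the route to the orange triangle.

turn left 73°, forward 2.5 m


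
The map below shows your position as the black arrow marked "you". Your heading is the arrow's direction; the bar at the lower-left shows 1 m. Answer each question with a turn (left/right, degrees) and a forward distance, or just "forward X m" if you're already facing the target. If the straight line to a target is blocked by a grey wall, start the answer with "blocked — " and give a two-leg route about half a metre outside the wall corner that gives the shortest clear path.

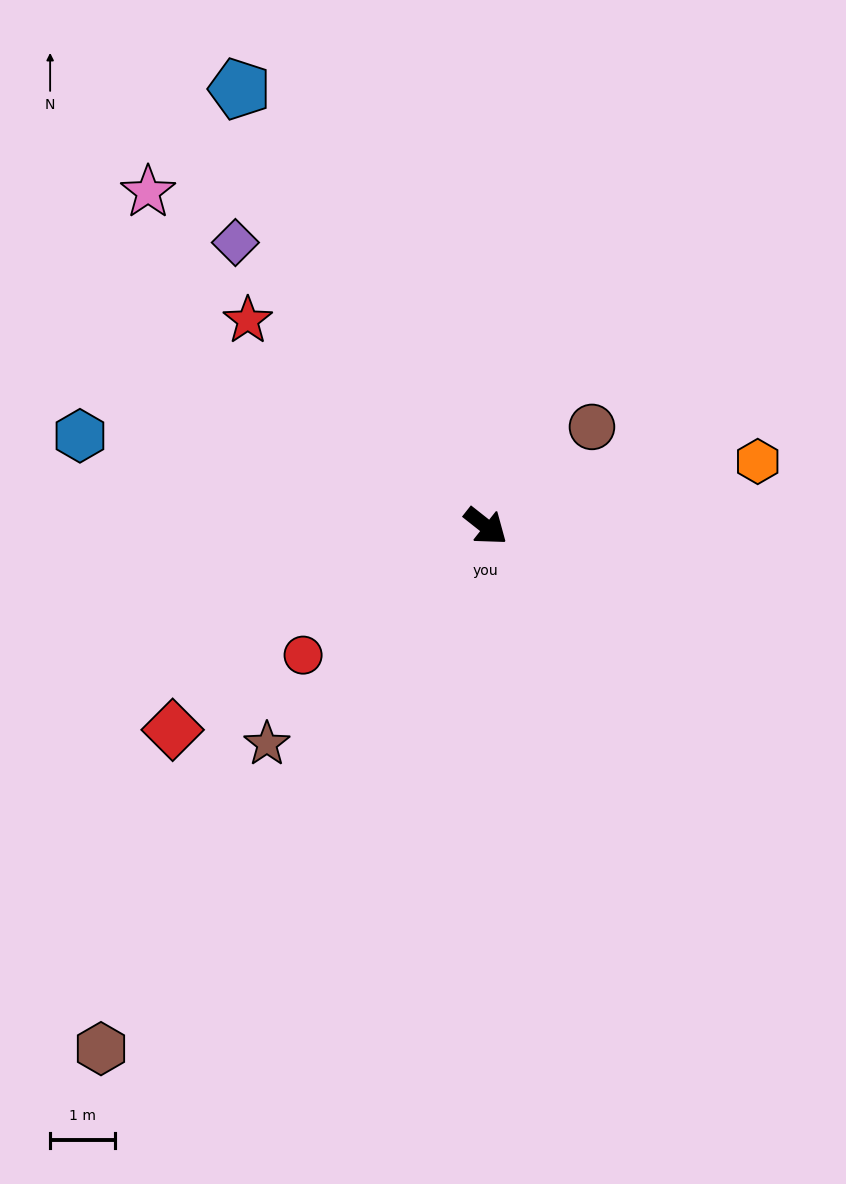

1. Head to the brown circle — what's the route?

turn left 81°, forward 2.2 m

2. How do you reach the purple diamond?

turn left 170°, forward 5.8 m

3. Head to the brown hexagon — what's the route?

turn right 88°, forward 10.0 m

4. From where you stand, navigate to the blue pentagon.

turn left 158°, forward 7.7 m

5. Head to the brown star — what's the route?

turn right 97°, forward 4.8 m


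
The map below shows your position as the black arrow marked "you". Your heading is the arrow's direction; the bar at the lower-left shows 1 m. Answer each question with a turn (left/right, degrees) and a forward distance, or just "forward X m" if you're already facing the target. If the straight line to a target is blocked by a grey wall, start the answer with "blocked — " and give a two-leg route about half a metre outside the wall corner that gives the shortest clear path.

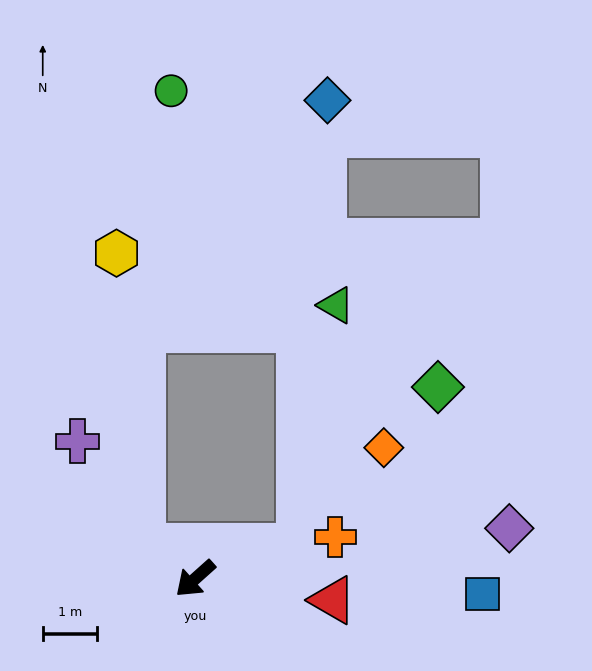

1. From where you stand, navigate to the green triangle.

blocked — turn left 155°, forward 2.0 m, then turn left 65°, forward 4.5 m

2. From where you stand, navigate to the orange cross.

turn left 155°, forward 2.7 m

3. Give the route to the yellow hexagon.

blocked — turn right 73°, forward 1.1 m, then turn right 54°, forward 5.4 m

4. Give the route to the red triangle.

turn left 129°, forward 2.6 m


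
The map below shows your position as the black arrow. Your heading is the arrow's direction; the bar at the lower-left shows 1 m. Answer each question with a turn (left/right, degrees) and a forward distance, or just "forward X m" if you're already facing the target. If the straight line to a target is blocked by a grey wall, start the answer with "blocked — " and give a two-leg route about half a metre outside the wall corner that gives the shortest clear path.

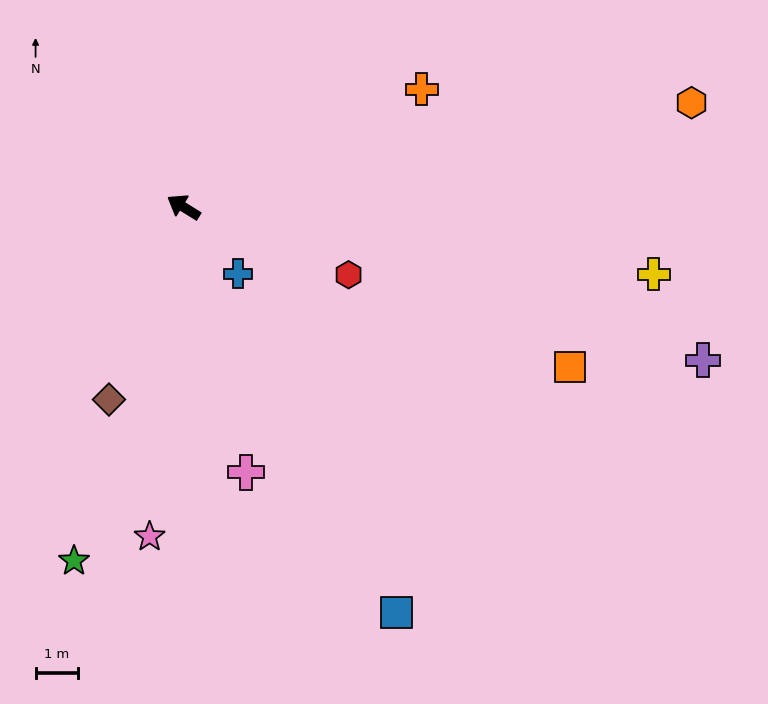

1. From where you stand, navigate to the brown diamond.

turn left 101°, forward 4.9 m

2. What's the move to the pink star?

turn left 116°, forward 7.9 m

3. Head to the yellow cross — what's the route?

turn right 156°, forward 11.3 m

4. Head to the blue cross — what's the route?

turn left 161°, forward 2.1 m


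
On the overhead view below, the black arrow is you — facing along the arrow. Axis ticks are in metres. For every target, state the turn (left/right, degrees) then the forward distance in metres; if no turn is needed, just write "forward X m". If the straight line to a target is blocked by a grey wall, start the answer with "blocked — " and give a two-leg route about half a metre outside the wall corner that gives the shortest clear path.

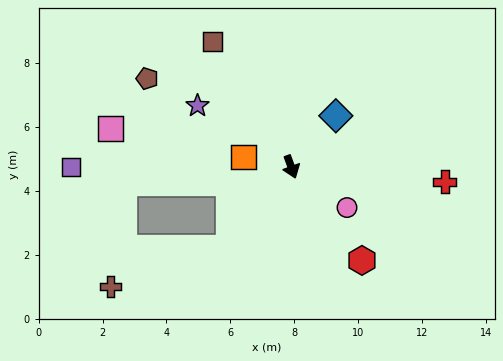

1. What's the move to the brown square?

turn right 168°, forward 4.6 m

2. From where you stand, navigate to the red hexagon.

turn left 17°, forward 3.7 m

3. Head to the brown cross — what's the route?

blocked — turn right 57°, forward 3.2 m, then turn right 35°, forward 3.9 m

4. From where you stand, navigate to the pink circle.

turn left 34°, forward 2.2 m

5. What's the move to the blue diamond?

turn left 119°, forward 2.1 m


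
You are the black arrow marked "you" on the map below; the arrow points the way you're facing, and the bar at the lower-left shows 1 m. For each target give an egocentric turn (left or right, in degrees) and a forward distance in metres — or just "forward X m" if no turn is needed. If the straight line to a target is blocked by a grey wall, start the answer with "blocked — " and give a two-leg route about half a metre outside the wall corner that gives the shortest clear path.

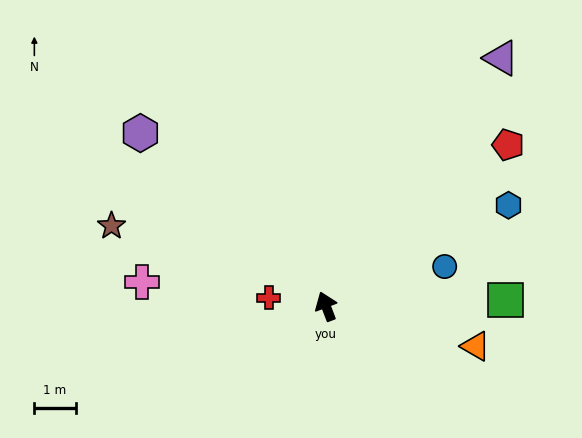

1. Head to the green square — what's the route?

turn right 109°, forward 4.4 m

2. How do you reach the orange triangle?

turn right 126°, forward 3.8 m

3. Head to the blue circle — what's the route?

turn right 92°, forward 3.0 m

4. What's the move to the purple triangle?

turn right 56°, forward 7.4 m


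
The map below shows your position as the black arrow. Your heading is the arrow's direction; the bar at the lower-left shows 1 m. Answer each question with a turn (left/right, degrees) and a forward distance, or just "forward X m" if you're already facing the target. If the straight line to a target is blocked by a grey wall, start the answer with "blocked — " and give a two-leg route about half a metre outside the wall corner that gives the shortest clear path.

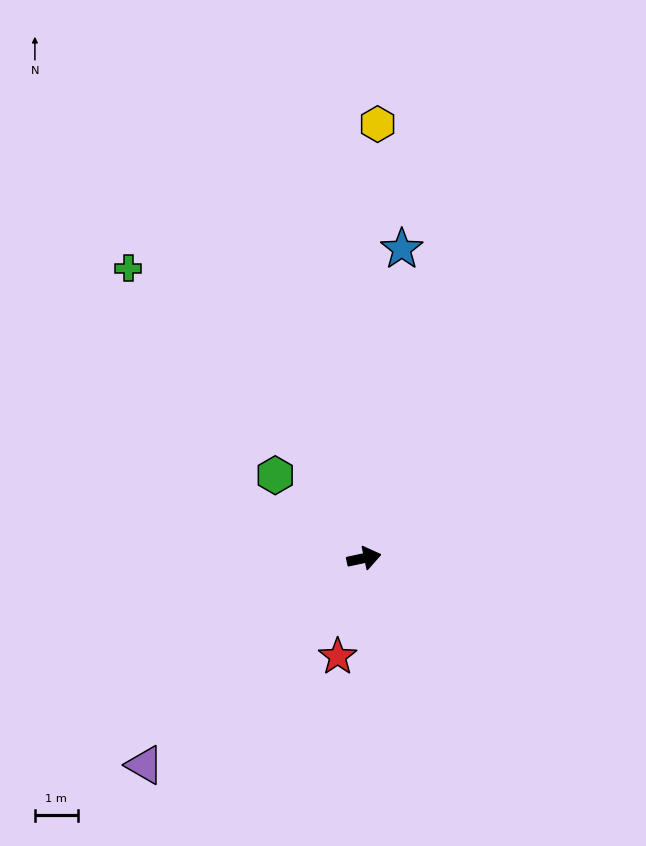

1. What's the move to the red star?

turn right 117°, forward 2.4 m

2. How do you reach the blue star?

turn left 71°, forward 7.2 m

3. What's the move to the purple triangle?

turn right 149°, forward 7.0 m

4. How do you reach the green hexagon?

turn left 125°, forward 2.8 m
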